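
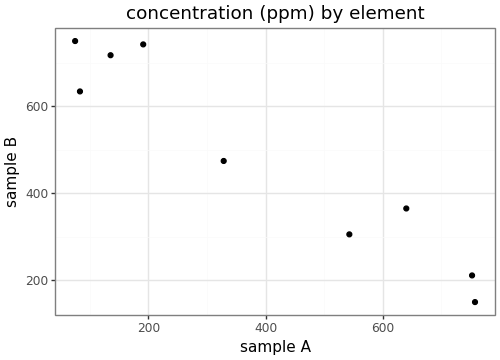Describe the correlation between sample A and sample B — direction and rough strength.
Points are negatively correlated; strong (|r| ≈ 1.0).

negative, strong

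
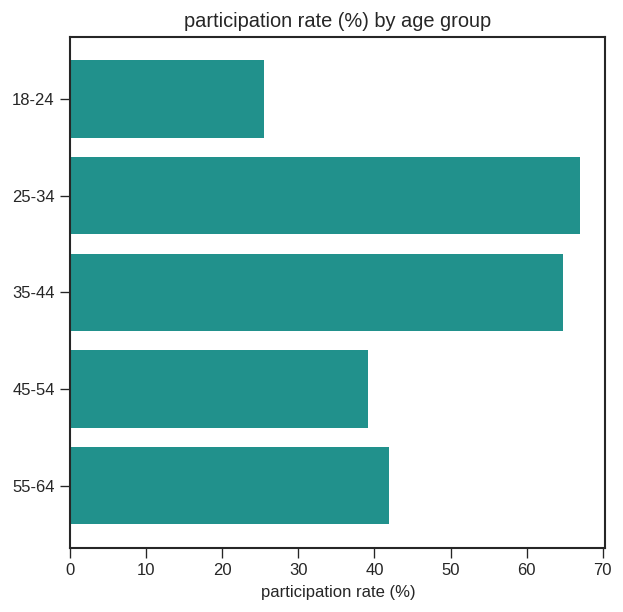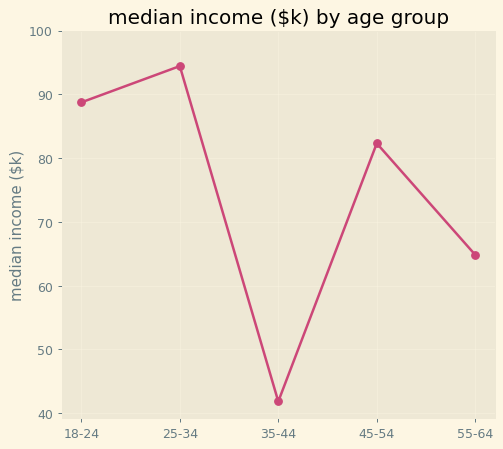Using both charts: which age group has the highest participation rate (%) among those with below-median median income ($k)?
35-44

Chart 2 median median income ($k) ≈ 80; below-median age groups: 35-44, 55-64. Among those, 35-44 has the highest participation rate (%) (≈ 60).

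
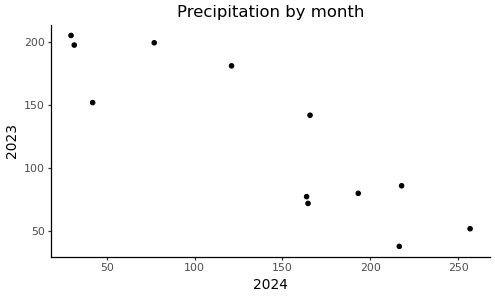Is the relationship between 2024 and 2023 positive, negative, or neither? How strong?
Points are negatively correlated; strong (|r| ≈ 0.9).

negative, strong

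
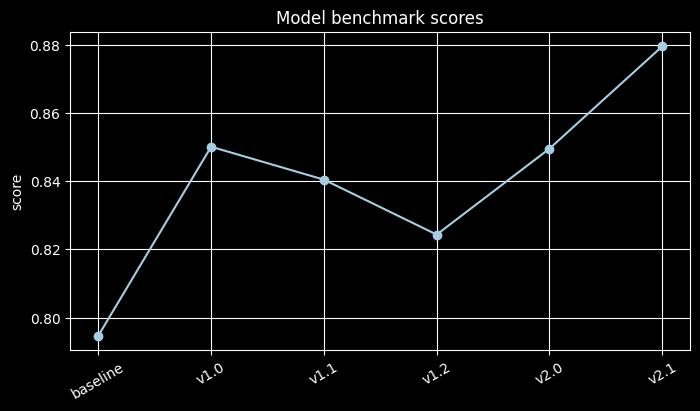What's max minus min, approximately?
≈ 0.09

Max v2.1 ≈ 0.88, min baseline ≈ 0.79; range ≈ 0.09.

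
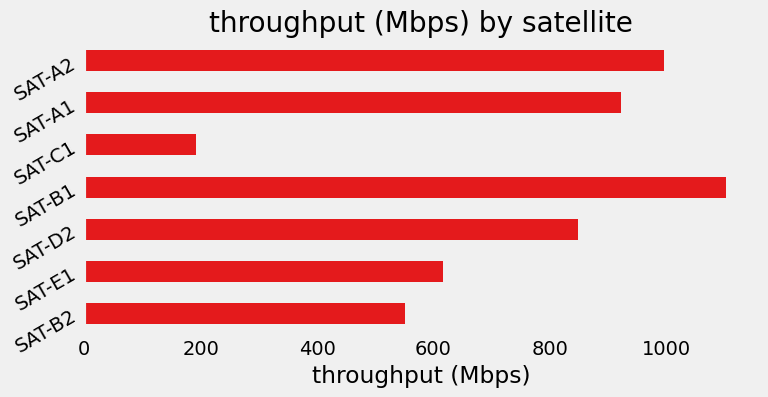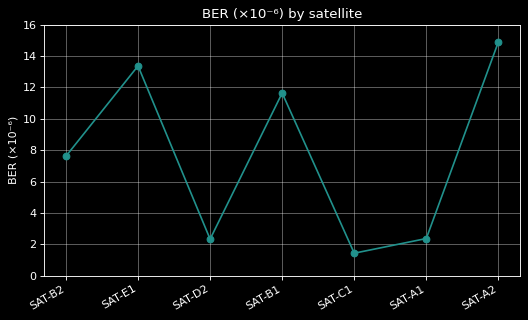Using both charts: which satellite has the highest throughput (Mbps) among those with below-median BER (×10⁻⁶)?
SAT-A1

Chart 2 median BER (×10⁻⁶) ≈ 8; below-median satellites: SAT-D2, SAT-C1, SAT-A1. Among those, SAT-A1 has the highest throughput (Mbps) (≈ 1000).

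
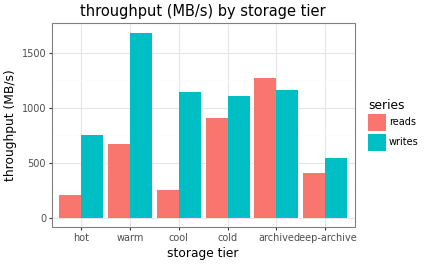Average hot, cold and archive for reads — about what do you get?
(200 + 1000 + 1200) / 3 ≈ 800.

≈ 800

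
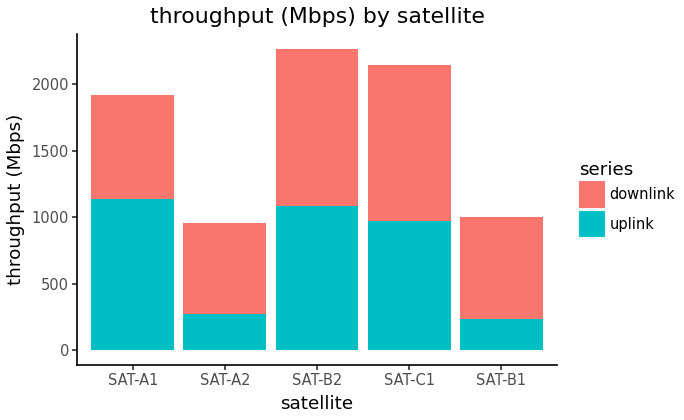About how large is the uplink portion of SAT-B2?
uplink top ≈ 1000, bottom ≈ 0; segment ≈ 1000.

≈ 1000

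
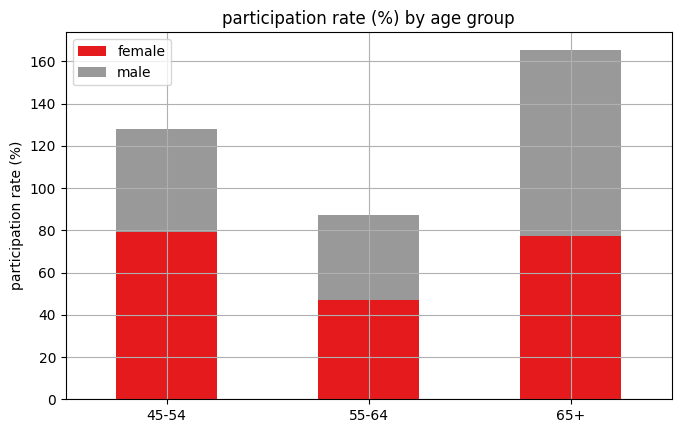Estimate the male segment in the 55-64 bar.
male top ≈ 80, bottom ≈ 40; segment ≈ 40.

≈ 40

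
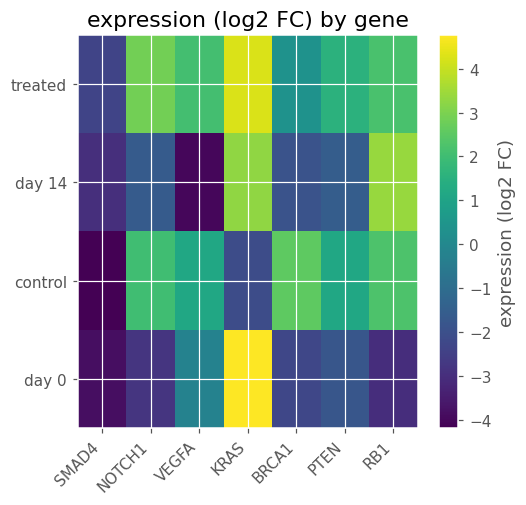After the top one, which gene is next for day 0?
Top 3 for day 0: KRAS ≈ 5, VEGFA ≈ 0, PTEN ≈ -2.

VEGFA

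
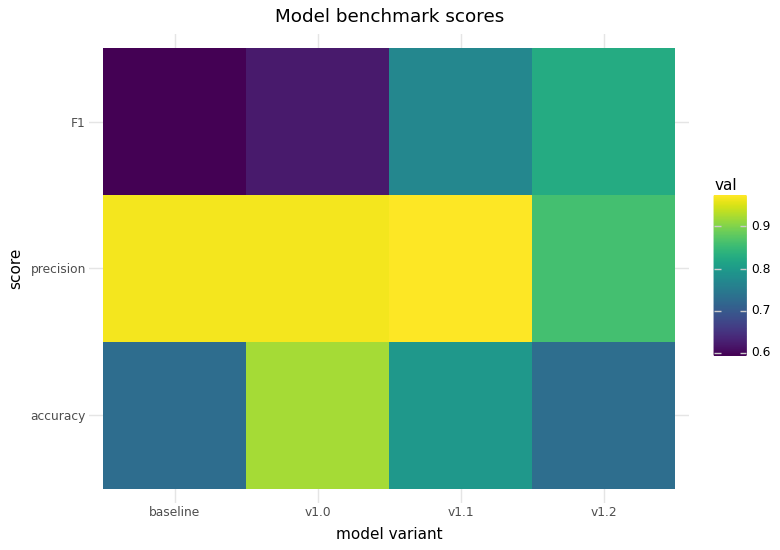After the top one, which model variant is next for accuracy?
v1.1

Top 3 for accuracy: v1.0 ≈ 0.90, v1.1 ≈ 0.80, v1.2 ≈ 0.75.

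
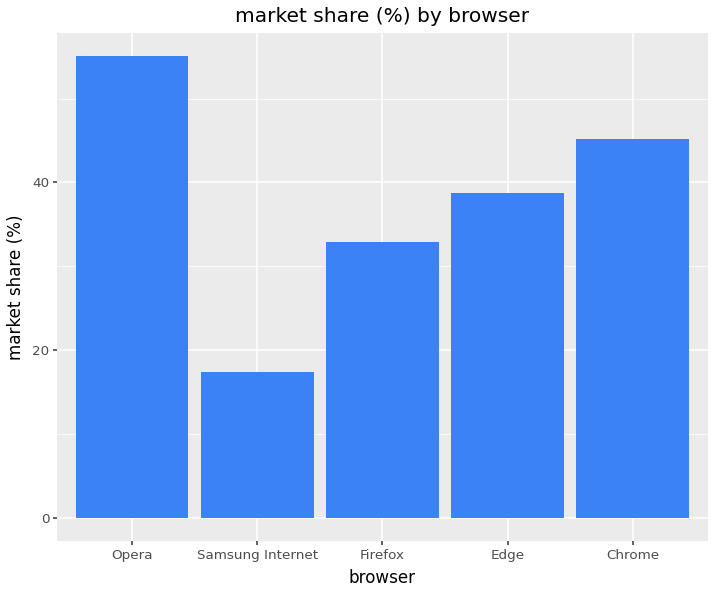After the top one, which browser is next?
Chrome

Top 3: Opera ≈ 55, Chrome ≈ 45, Edge ≈ 40.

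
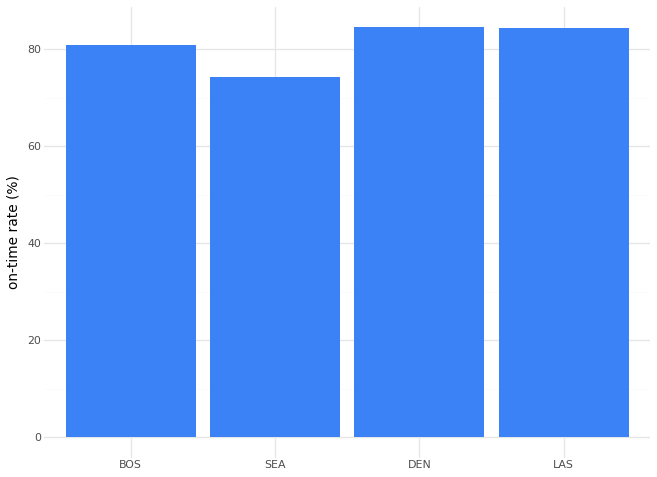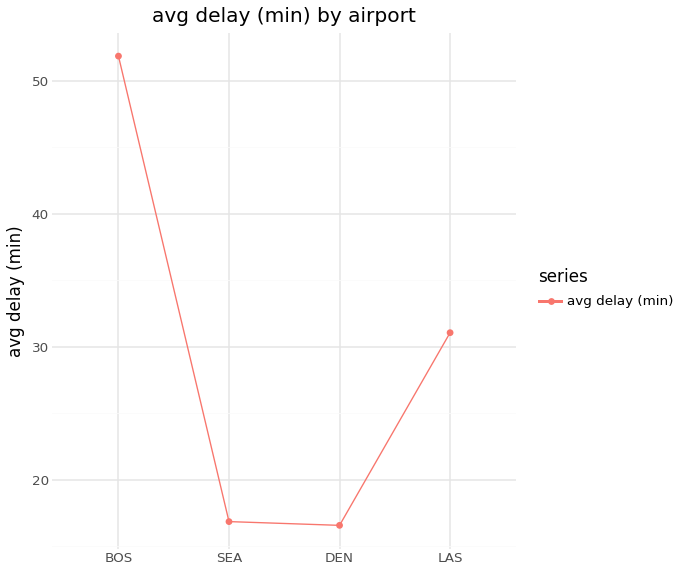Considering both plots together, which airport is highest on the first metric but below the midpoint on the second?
Chart 2 median avg delay (min) ≈ 25; below-median airports: SEA, DEN. Among those, DEN has the highest on-time rate (%) (≈ 80).

DEN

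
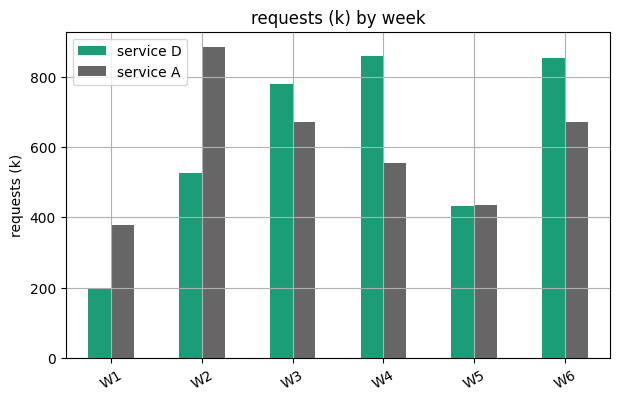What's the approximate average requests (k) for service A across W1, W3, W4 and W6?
≈ 600

(400 + 700 + 600 + 700) / 4 ≈ 600.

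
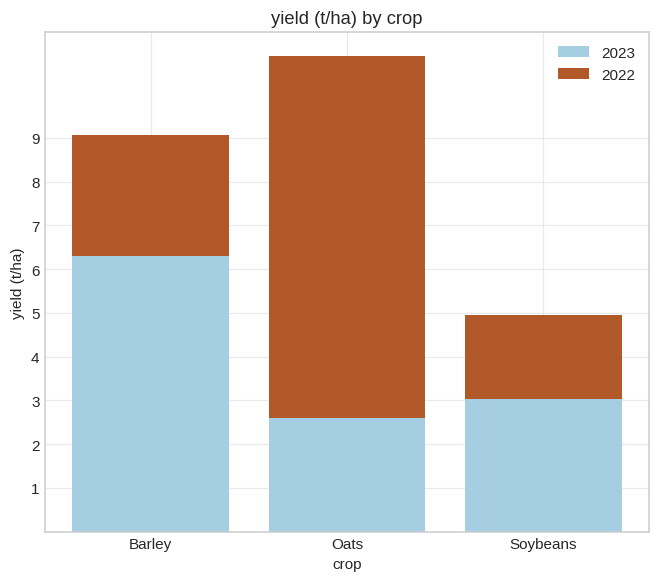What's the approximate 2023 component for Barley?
≈ 6

2023 top ≈ 6, bottom ≈ 0; segment ≈ 6.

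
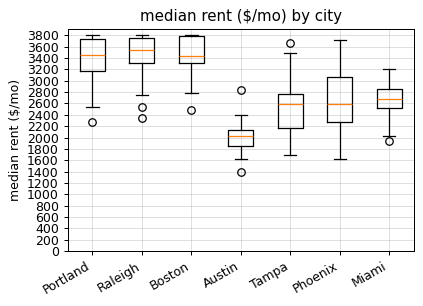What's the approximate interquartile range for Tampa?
Q3 ≈ 2800, Q1 ≈ 2200; IQR ≈ 600.

≈ 600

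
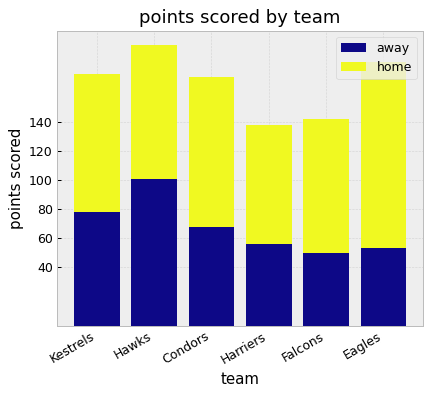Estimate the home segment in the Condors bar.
home top ≈ 180, bottom ≈ 60; segment ≈ 120.

≈ 120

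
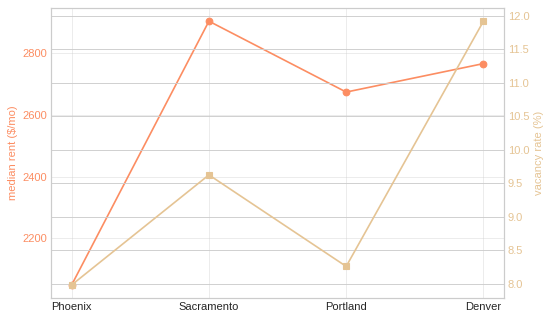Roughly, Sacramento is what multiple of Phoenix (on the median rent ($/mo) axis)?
≈ 1.45×

Sacramento ≈ 2900, Phoenix ≈ 2000; 2900/2000 ≈ 1.45.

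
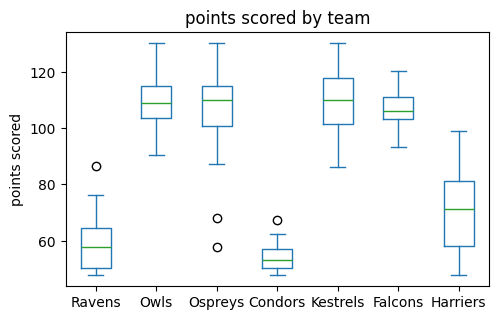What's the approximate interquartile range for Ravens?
≈ 15

Q3 ≈ 65, Q1 ≈ 50; IQR ≈ 15.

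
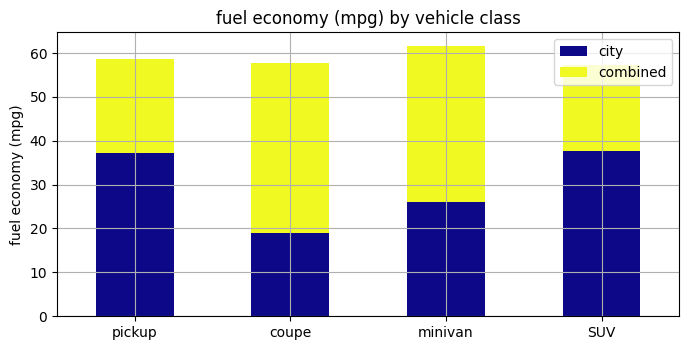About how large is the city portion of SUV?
≈ 40

city top ≈ 40, bottom ≈ 0; segment ≈ 40.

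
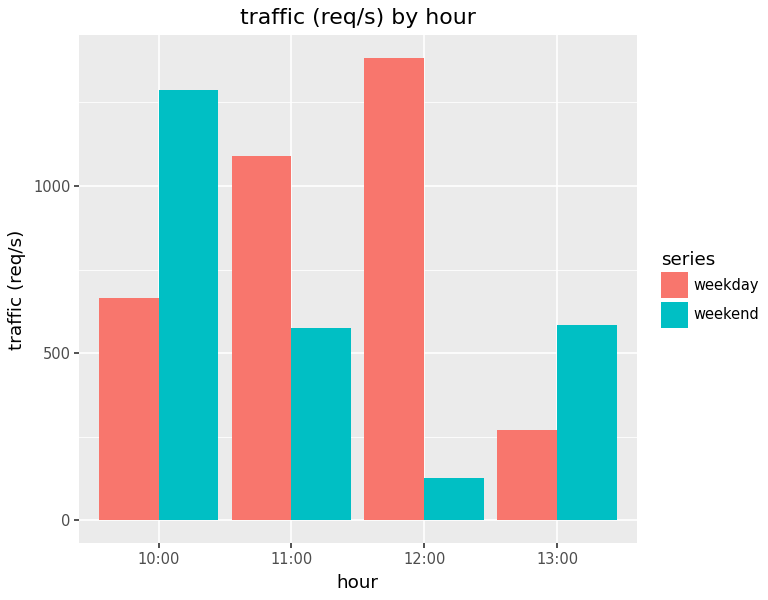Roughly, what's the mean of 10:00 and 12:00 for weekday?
≈ 1000

(600 + 1400) / 2 ≈ 1000.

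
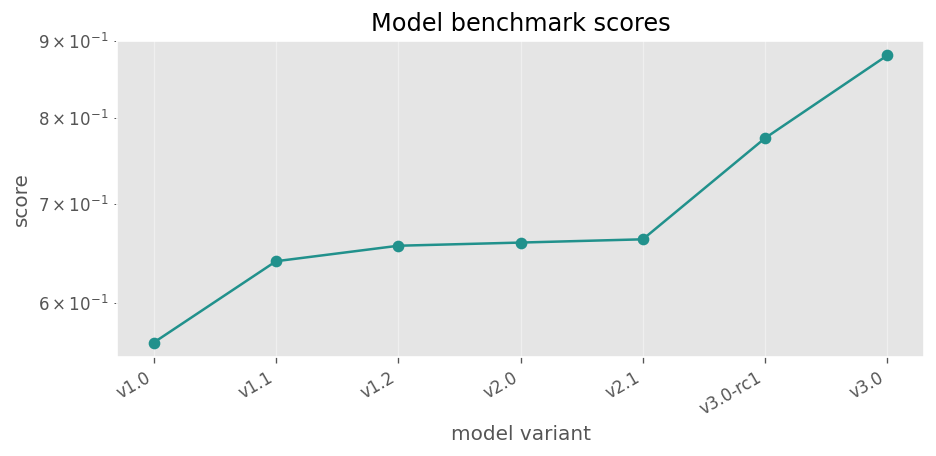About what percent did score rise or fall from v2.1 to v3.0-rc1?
v2.1 ≈ 0.65, v3.0-rc1 ≈ 0.75; (0.75 − 0.65) / 0.65 ≈ +15.4%.

≈ +15.4%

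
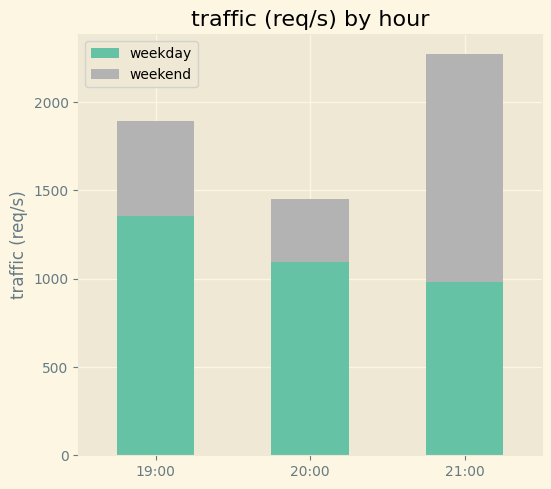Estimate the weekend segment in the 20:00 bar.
weekend top ≈ 1400, bottom ≈ 1000; segment ≈ 400.

≈ 400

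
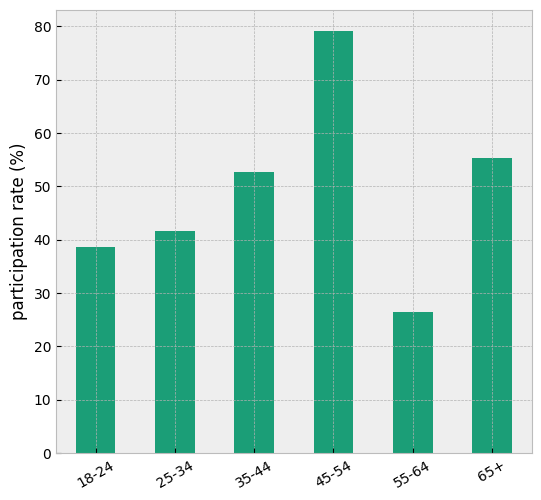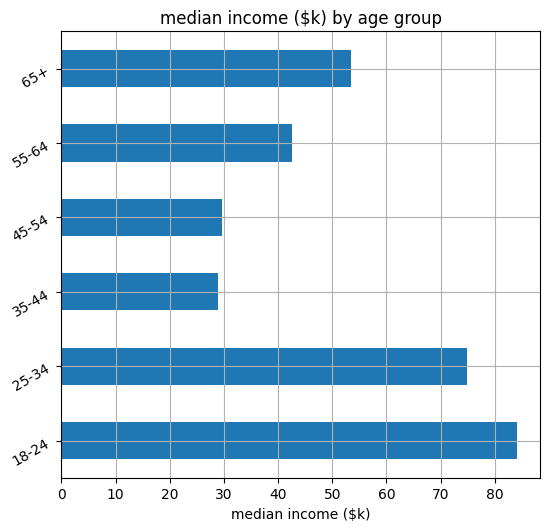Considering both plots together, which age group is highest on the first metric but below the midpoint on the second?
Chart 2 median median income ($k) ≈ 50; below-median age groups: 35-44, 45-54, 55-64. Among those, 45-54 has the highest participation rate (%) (≈ 80).

45-54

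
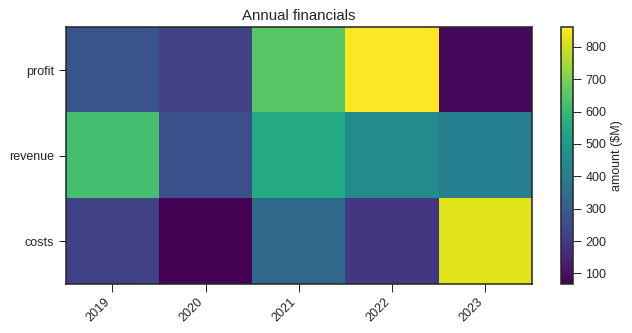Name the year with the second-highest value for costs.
2021

Top 3 for costs: 2023 ≈ 800, 2021 ≈ 300, 2019 ≈ 200.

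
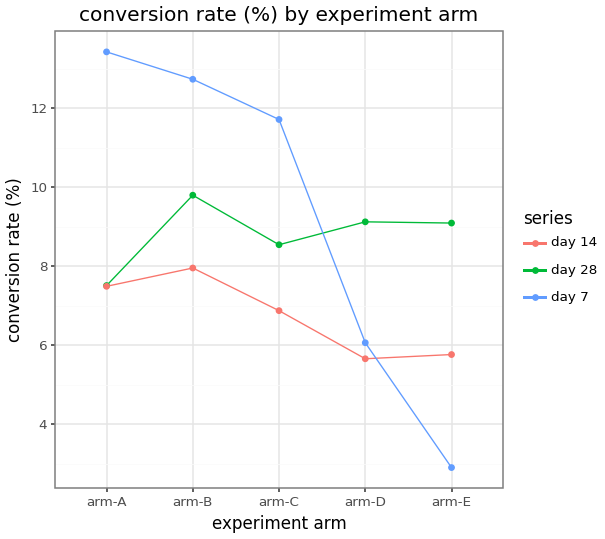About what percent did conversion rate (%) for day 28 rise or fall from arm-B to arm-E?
arm-B ≈ 10, arm-E ≈ 9; (9 − 10) / 10 ≈ -10%.

≈ -10%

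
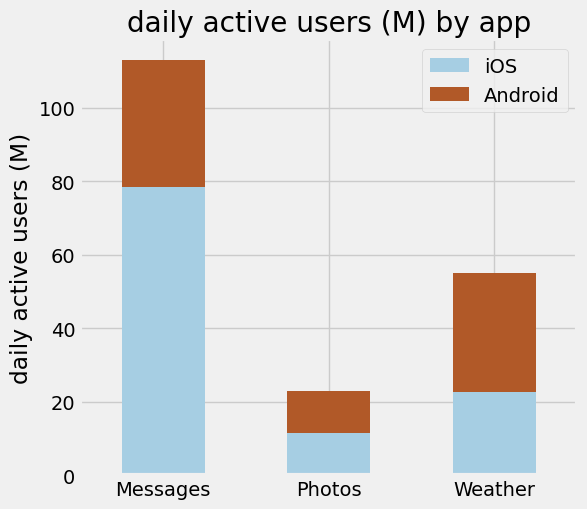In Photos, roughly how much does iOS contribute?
≈ 10

iOS top ≈ 10, bottom ≈ 0; segment ≈ 10.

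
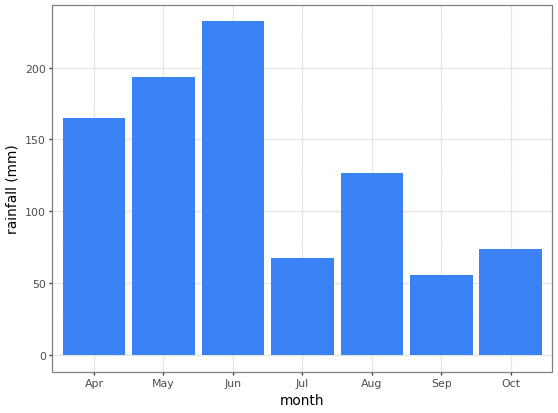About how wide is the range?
≈ 180

Max Jun ≈ 240, min Sep ≈ 60; range ≈ 180.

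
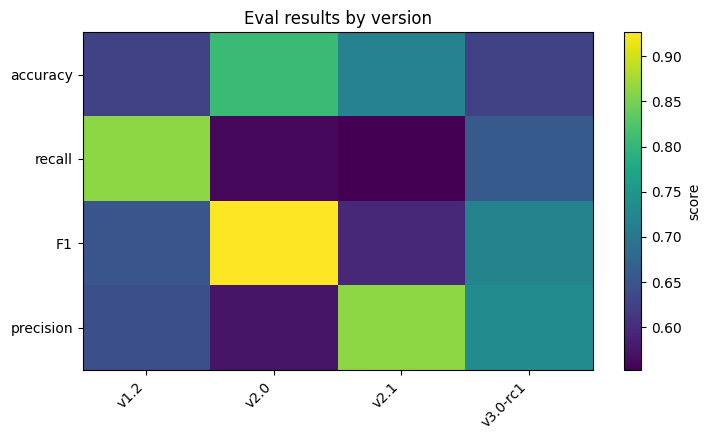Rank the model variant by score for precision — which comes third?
Top 4 for precision: v2.1 ≈ 0.85, v3.0-rc1 ≈ 0.75, v1.2 ≈ 0.65, v2.0 ≈ 0.55.

v1.2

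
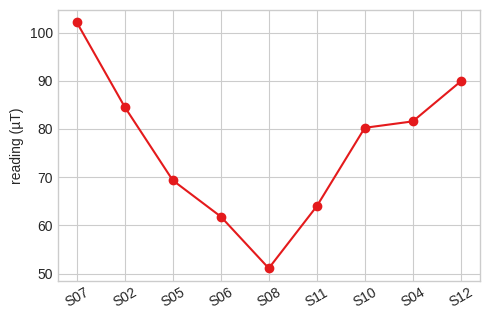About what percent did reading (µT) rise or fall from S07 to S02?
S07 ≈ 100, S02 ≈ 85; (85 − 100) / 100 ≈ -15%.

≈ -15%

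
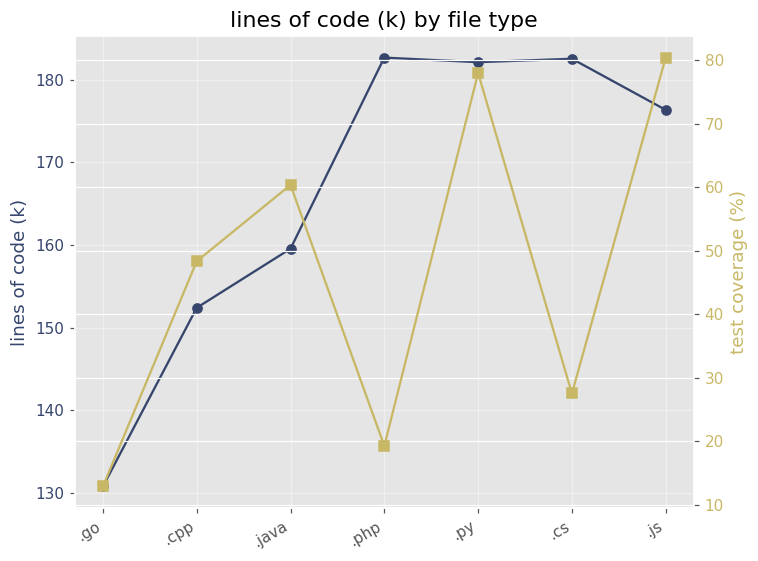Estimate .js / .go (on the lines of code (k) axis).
.js ≈ 175, .go ≈ 130; 175/130 ≈ 1.35.

≈ 1.35×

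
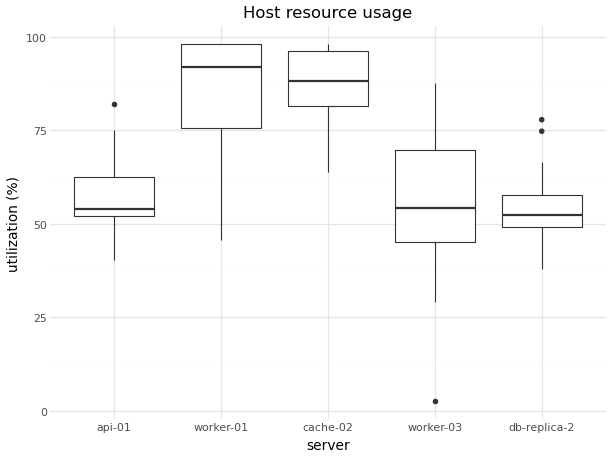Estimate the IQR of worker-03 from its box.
Q3 ≈ 70, Q1 ≈ 45; IQR ≈ 25.

≈ 25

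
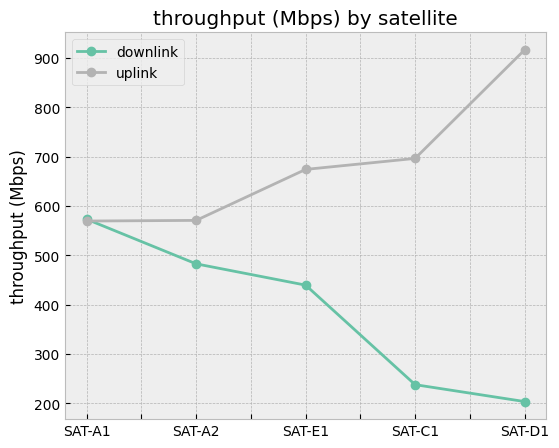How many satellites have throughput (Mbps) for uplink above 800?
1

Above 800: SAT-D1.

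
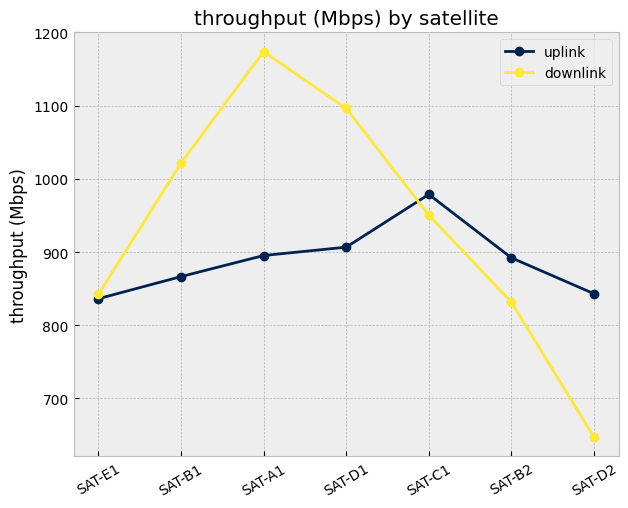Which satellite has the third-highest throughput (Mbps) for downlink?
SAT-B1

Top 4 for downlink: SAT-A1 ≈ 1150, SAT-D1 ≈ 1100, SAT-B1 ≈ 1000, SAT-C1 ≈ 950.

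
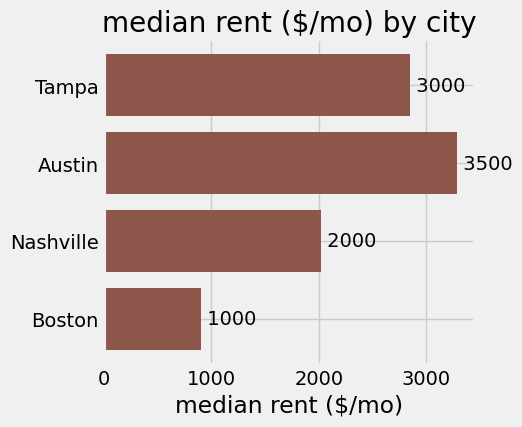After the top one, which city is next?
Tampa

Top 3: Austin ≈ 3500, Tampa ≈ 3000, Nashville ≈ 2000.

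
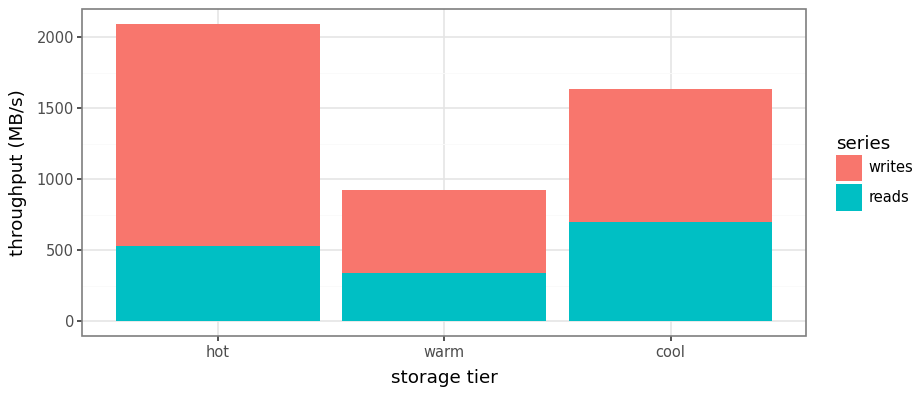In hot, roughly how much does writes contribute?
≈ 1400

writes top ≈ 2000, bottom ≈ 600; segment ≈ 1400.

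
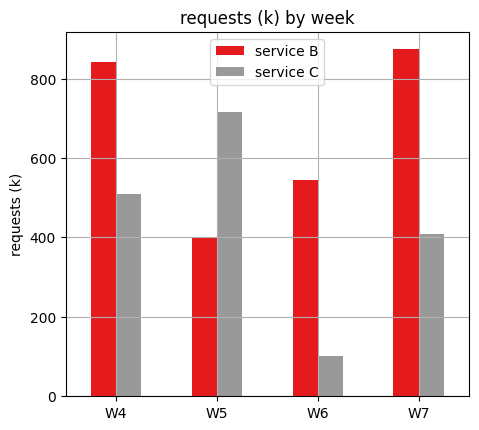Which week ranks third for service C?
Top 4 for service C: W5 ≈ 700, W4 ≈ 500, W7 ≈ 400, W6 ≈ 100.

W7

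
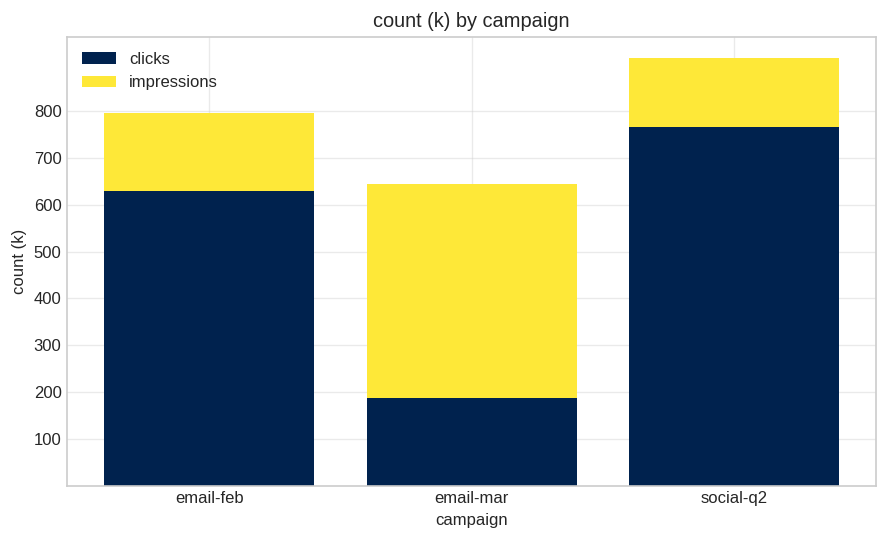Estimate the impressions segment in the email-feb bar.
impressions top ≈ 800, bottom ≈ 600; segment ≈ 200.

≈ 200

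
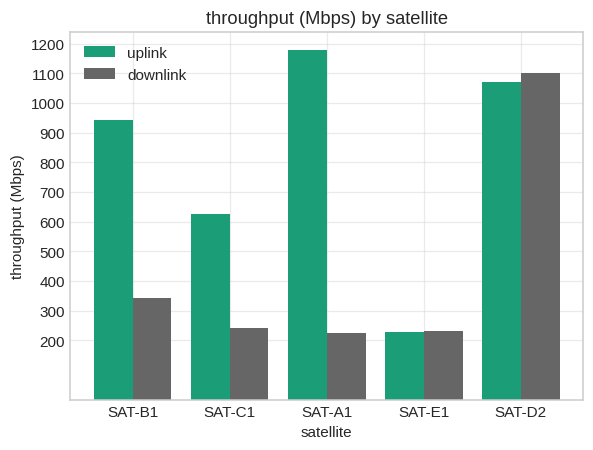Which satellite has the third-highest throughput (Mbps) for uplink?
Top 4 for uplink: SAT-A1 ≈ 1200, SAT-D2 ≈ 1100, SAT-B1 ≈ 900, SAT-C1 ≈ 600.

SAT-B1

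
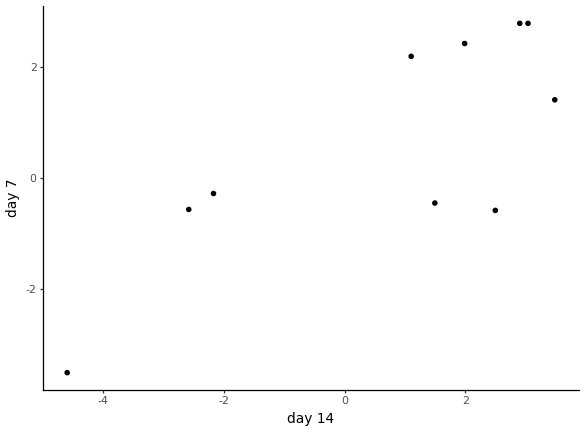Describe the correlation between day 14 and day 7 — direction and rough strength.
Points are positively correlated; strong (|r| ≈ 0.8).

positive, strong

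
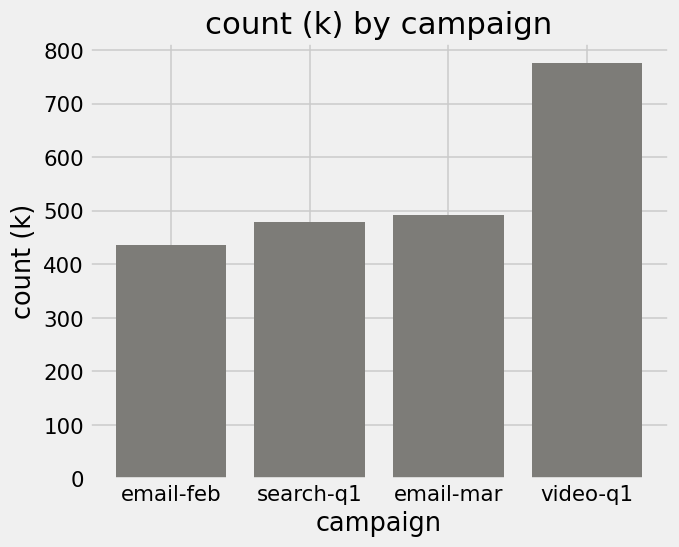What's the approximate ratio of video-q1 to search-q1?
video-q1 ≈ 800, search-q1 ≈ 500; 800/500 ≈ 1.6.

≈ 1.6×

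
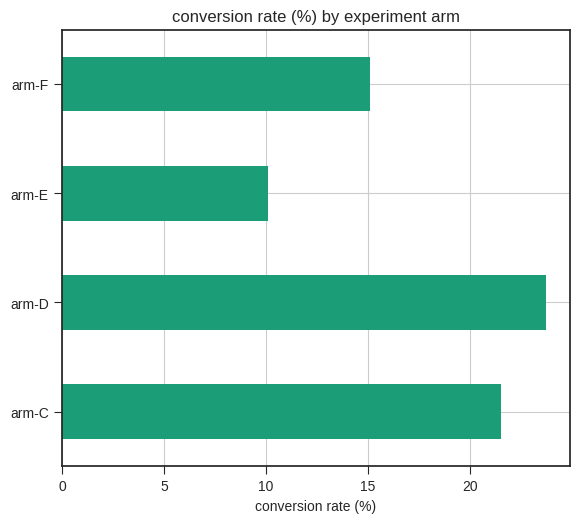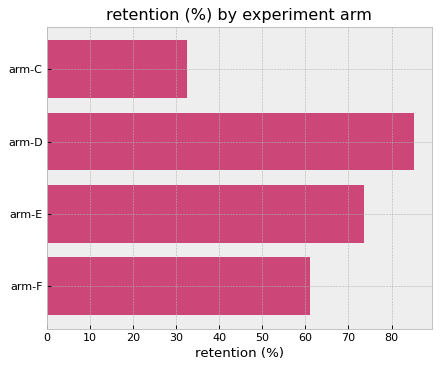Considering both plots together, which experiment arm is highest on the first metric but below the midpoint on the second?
arm-C

Chart 2 median retention (%) ≈ 70; below-median experiment arms: arm-C, arm-F. Among those, arm-C has the highest conversion rate (%) (≈ 20).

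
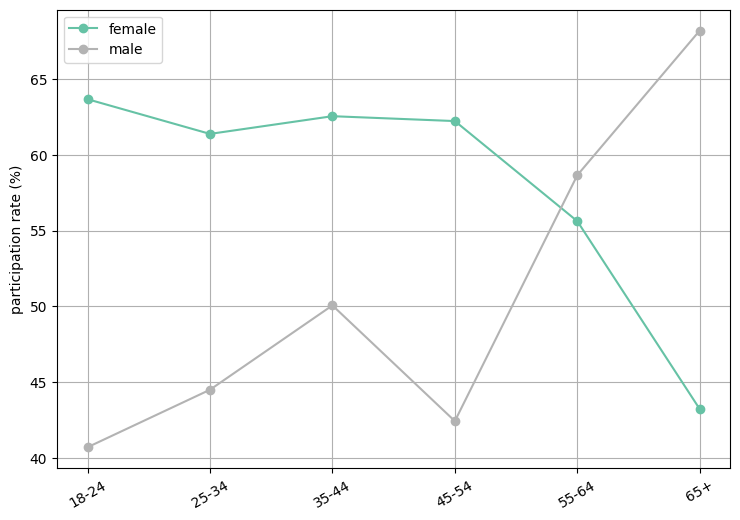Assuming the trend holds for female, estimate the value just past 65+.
Last three: 60, 55, 45 → slope ≈ -7.5/step → next ≈ 37.5.

≈ 37.5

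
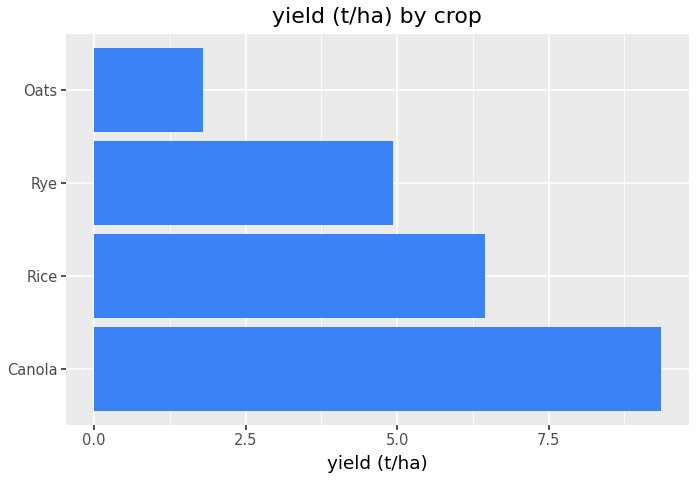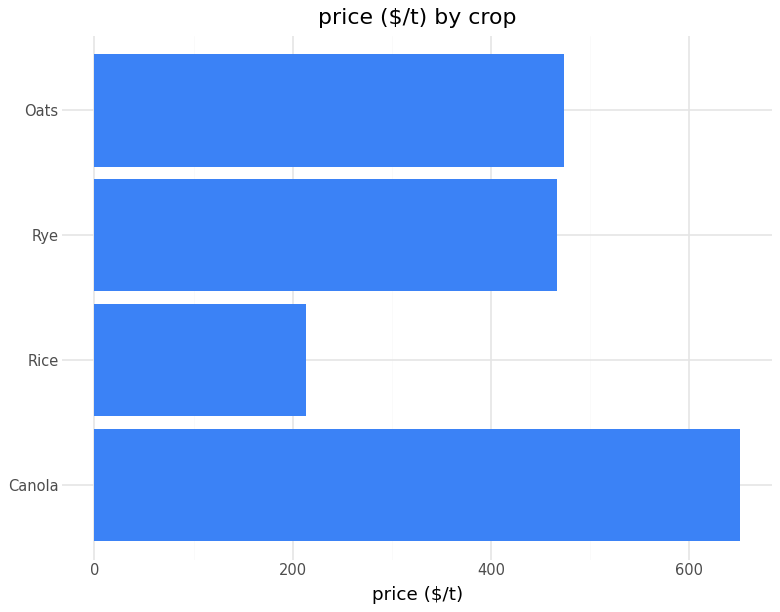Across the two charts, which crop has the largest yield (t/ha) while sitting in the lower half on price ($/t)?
Rice

Chart 2 median price ($/t) ≈ 500; below-median crops: Rice, Rye. Among those, Rice has the highest yield (t/ha) (≈ 6).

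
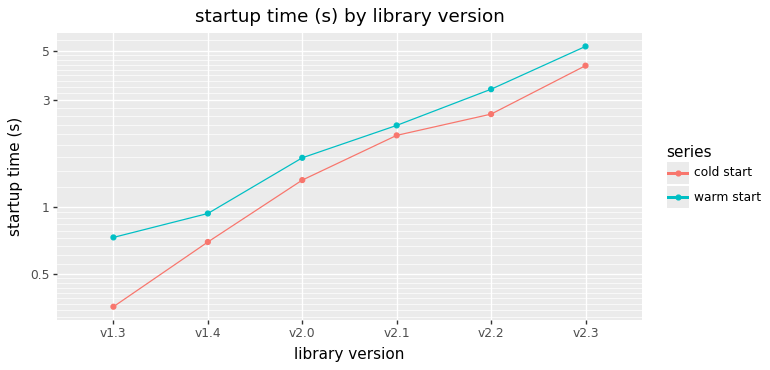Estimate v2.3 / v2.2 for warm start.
≈ 1.43×

v2.3 ≈ 5.0, v2.2 ≈ 3.5; 5.0/3.5 ≈ 1.43.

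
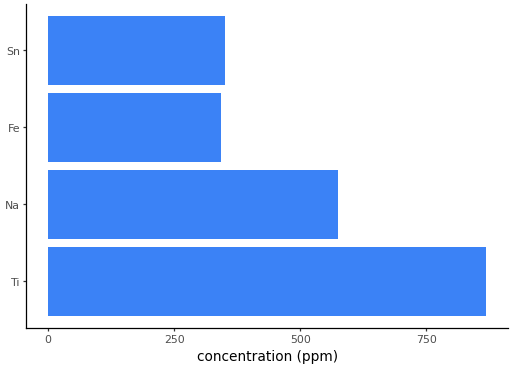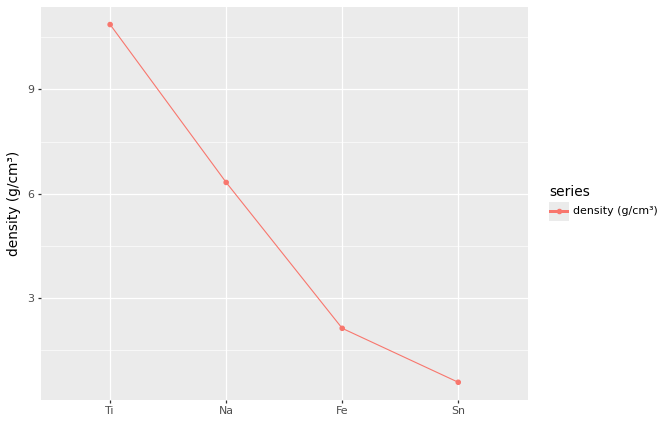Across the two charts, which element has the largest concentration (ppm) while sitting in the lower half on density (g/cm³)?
Chart 2 median density (g/cm³) ≈ 4; below-median elements: Fe, Sn. Among those, Sn has the highest concentration (ppm) (≈ 400).

Sn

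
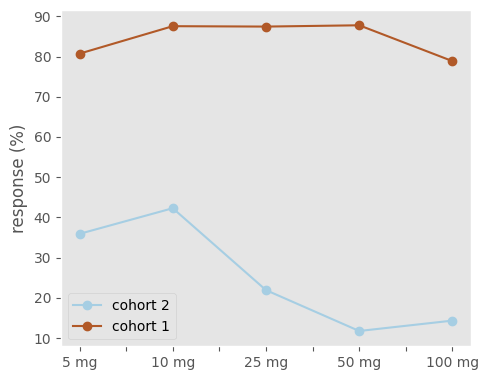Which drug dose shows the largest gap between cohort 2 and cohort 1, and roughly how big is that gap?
50 mg: cohort 2 ≈ 10, cohort 1 ≈ 90 → gap ≈ 80. Next-largest (25 mg) is only ≈ 70.

50 mg, ≈ 80 %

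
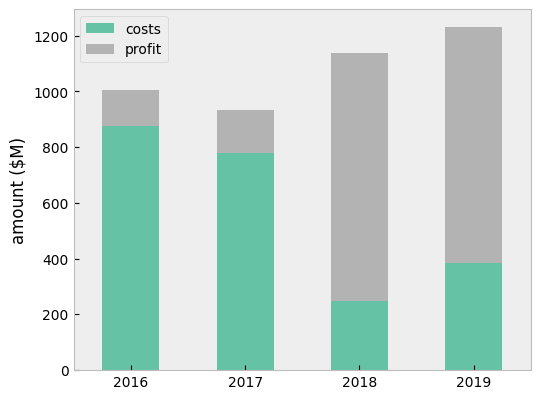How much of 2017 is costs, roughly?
≈ 800

costs top ≈ 800, bottom ≈ 0; segment ≈ 800.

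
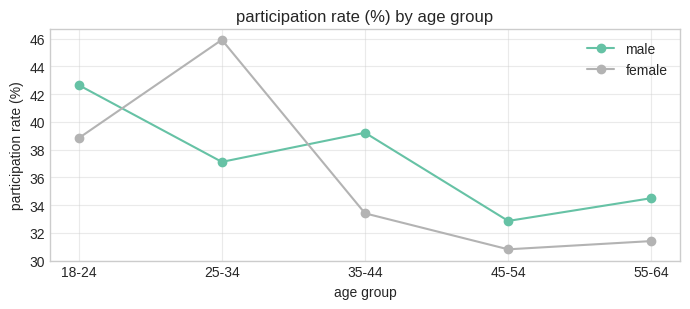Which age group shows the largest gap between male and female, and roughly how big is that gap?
25-34: male ≈ 38, female ≈ 46 → gap ≈ 8. Next-largest (35-44) is only ≈ 6.

25-34, ≈ 8 %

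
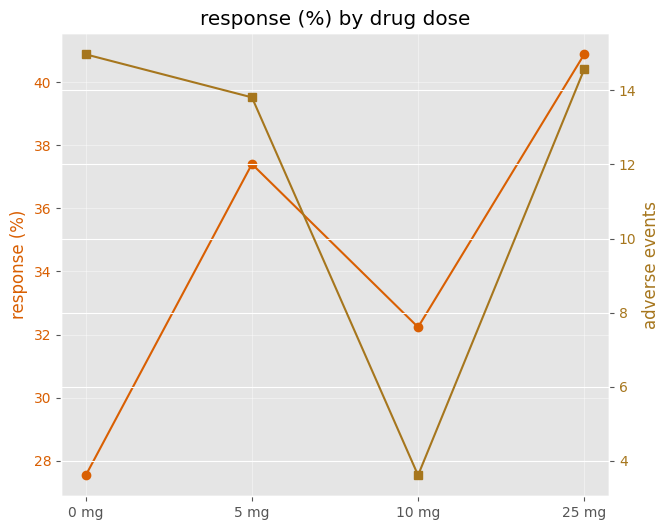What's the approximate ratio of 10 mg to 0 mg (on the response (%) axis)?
≈ 1.14×

10 mg ≈ 32, 0 mg ≈ 28; 32/28 ≈ 1.14.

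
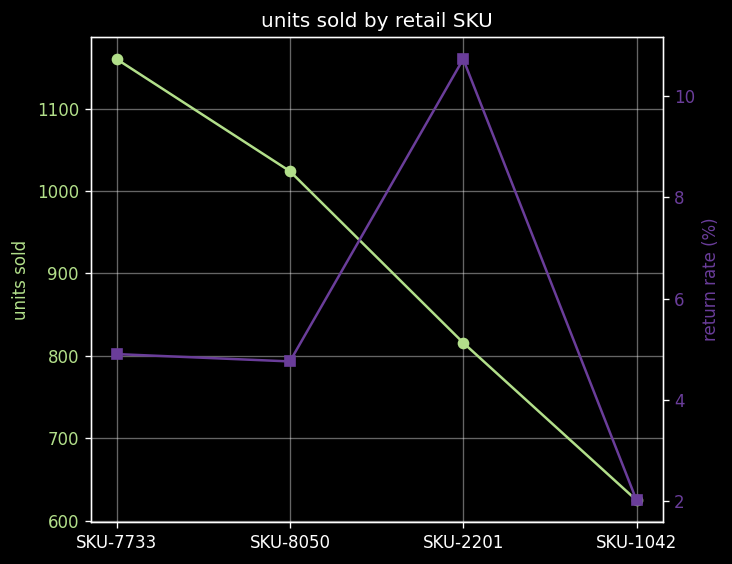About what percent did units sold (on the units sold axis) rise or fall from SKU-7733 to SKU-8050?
≈ -13%

SKU-7733 ≈ 1150, SKU-8050 ≈ 1000; (1000 − 1150) / 1150 ≈ -13%.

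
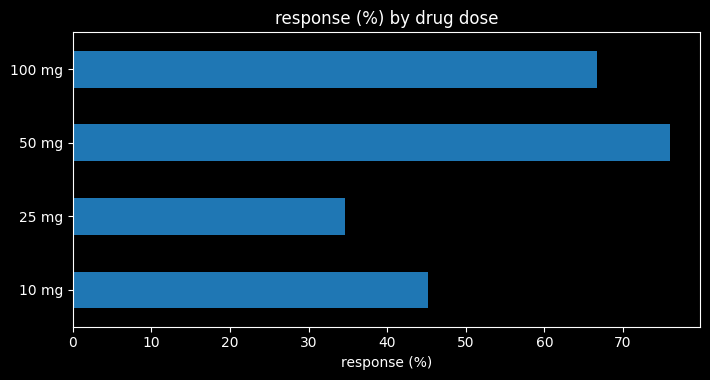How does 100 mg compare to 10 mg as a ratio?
≈ 1.4×

100 mg ≈ 70, 10 mg ≈ 50; 70/50 ≈ 1.4.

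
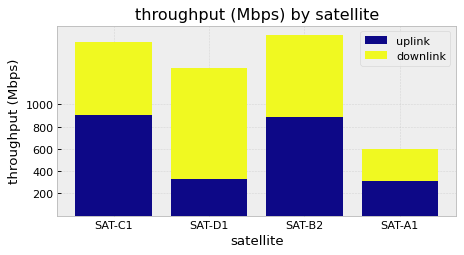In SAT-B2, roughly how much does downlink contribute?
downlink top ≈ 1600, bottom ≈ 800; segment ≈ 800.

≈ 800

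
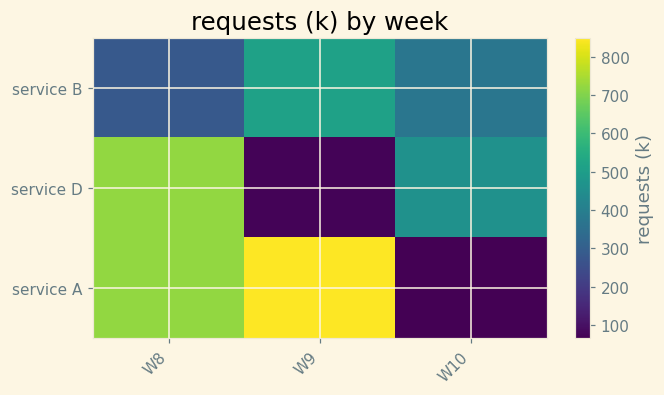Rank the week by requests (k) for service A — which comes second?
Top 3 for service A: W9 ≈ 800, W8 ≈ 700, W10 ≈ 100.

W8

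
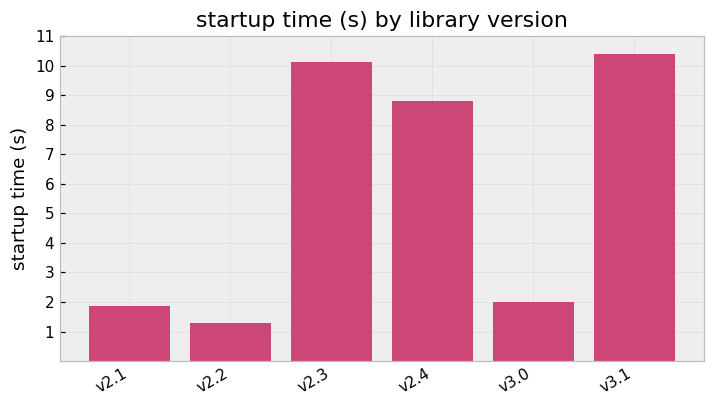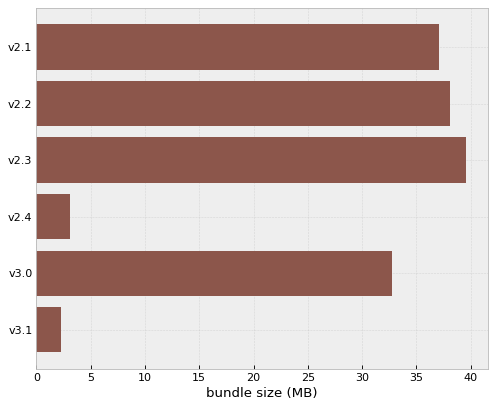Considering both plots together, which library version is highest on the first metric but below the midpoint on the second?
v3.1

Chart 2 median bundle size (MB) ≈ 35; below-median library versions: v2.4, v3.0, v3.1. Among those, v3.1 has the highest startup time (s) (≈ 10).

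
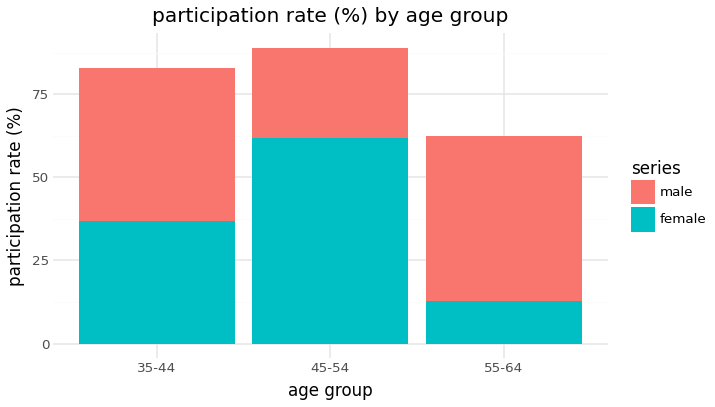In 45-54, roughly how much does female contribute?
≈ 60

female top ≈ 60, bottom ≈ 0; segment ≈ 60.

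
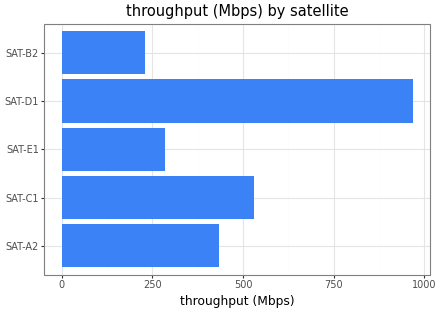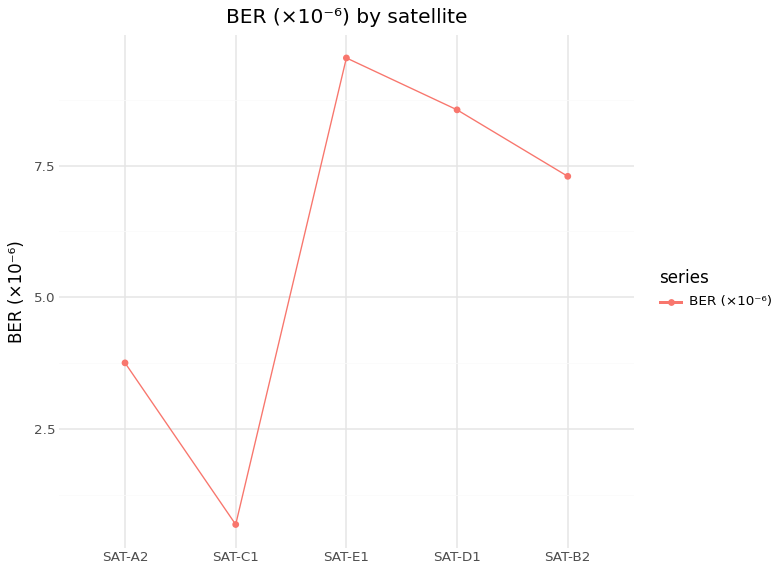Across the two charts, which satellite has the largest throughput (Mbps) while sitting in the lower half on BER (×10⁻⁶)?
Chart 2 median BER (×10⁻⁶) ≈ 7; below-median satellites: SAT-A2, SAT-C1. Among those, SAT-C1 has the highest throughput (Mbps) (≈ 500).

SAT-C1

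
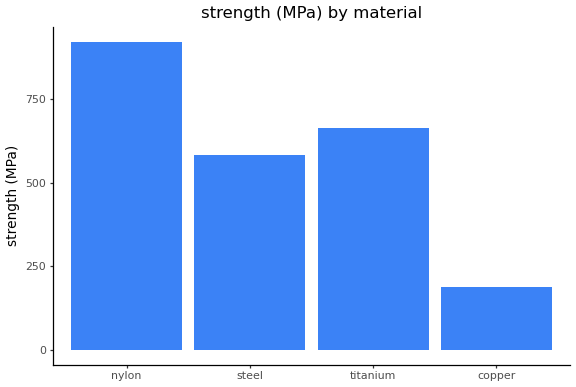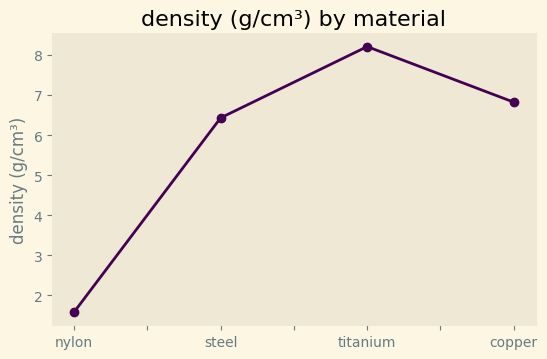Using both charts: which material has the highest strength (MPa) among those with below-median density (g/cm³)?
Chart 2 median density (g/cm³) ≈ 7; below-median materials: nylon, steel. Among those, nylon has the highest strength (MPa) (≈ 900).

nylon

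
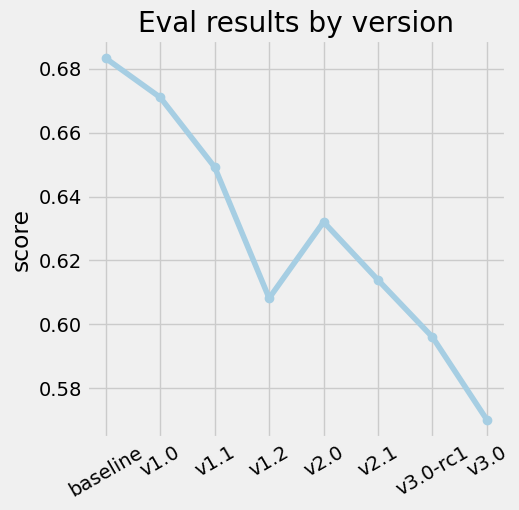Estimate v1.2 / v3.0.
≈ 1.07×

v1.2 ≈ 0.61, v3.0 ≈ 0.57; 0.61/0.57 ≈ 1.07.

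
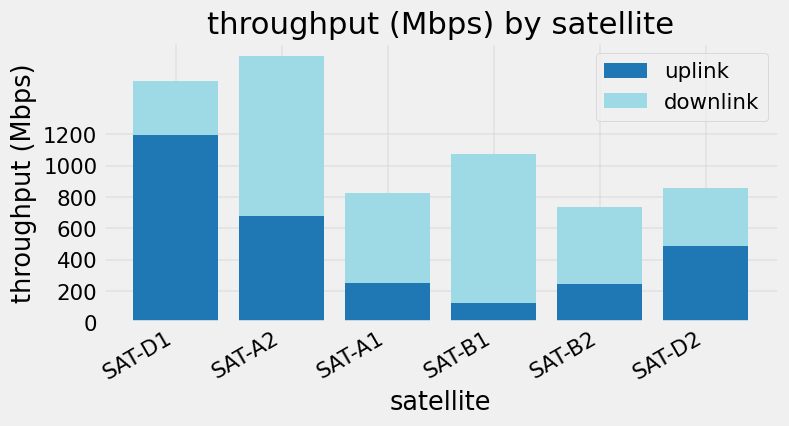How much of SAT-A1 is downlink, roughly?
downlink top ≈ 800, bottom ≈ 200; segment ≈ 600.

≈ 600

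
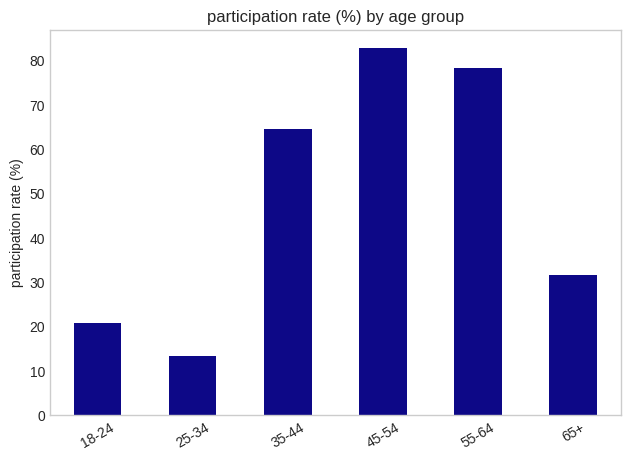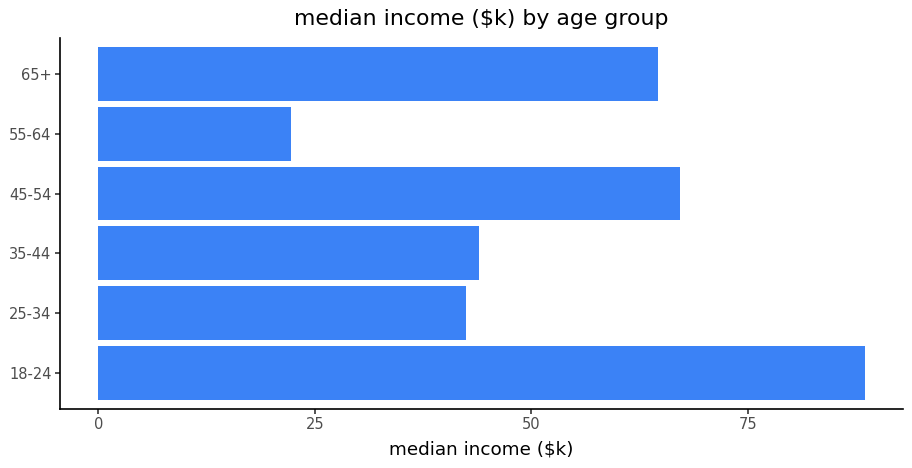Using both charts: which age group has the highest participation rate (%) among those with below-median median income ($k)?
55-64

Chart 2 median median income ($k) ≈ 50; below-median age groups: 25-34, 35-44, 55-64. Among those, 55-64 has the highest participation rate (%) (≈ 80).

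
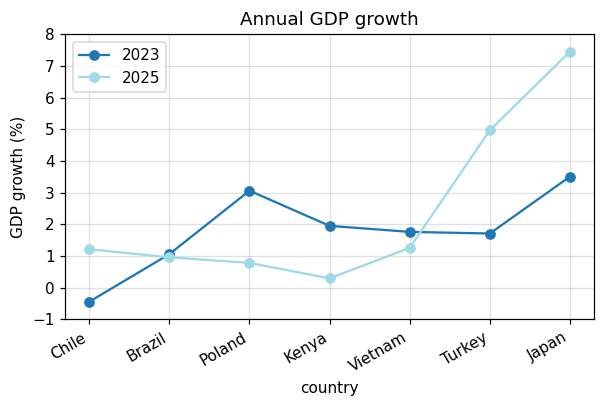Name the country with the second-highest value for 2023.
Top 3 for 2023: Japan ≈ 4, Poland ≈ 3, Kenya ≈ 2.

Poland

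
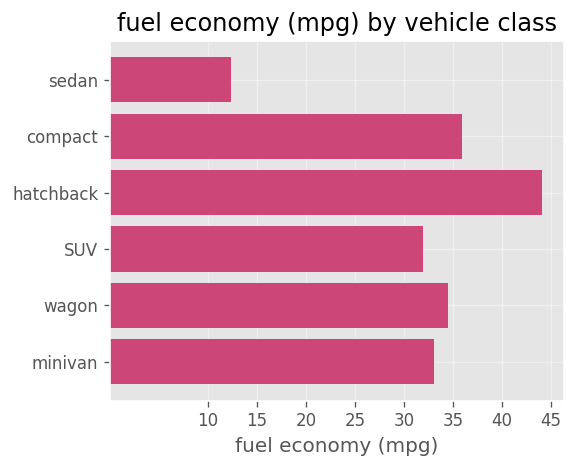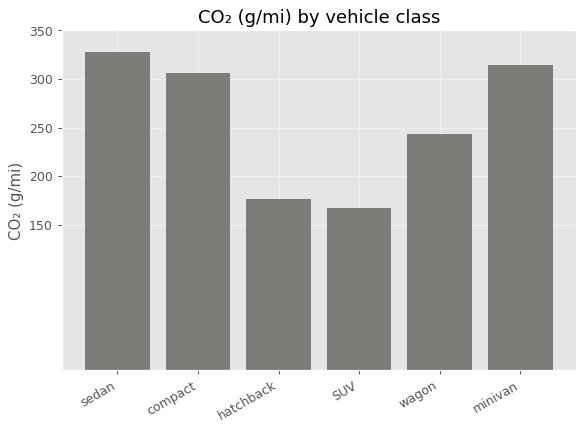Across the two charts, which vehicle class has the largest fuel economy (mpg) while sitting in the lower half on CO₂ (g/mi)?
hatchback

Chart 2 median CO₂ (g/mi) ≈ 300; below-median vehicle classes: hatchback, SUV, wagon. Among those, hatchback has the highest fuel economy (mpg) (≈ 45).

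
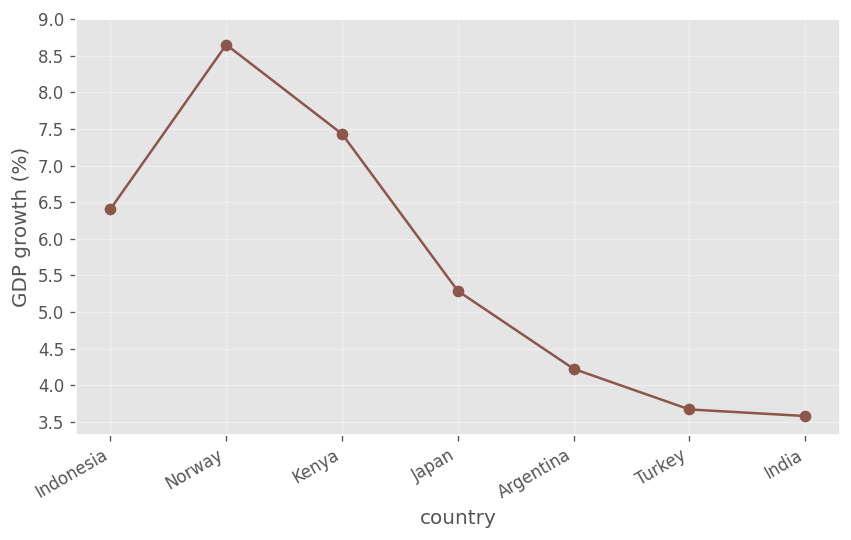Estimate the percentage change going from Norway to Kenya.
Norway ≈ 8.5, Kenya ≈ 7.5; (7.5 − 8.5) / 8.5 ≈ -11.8%.

≈ -11.8%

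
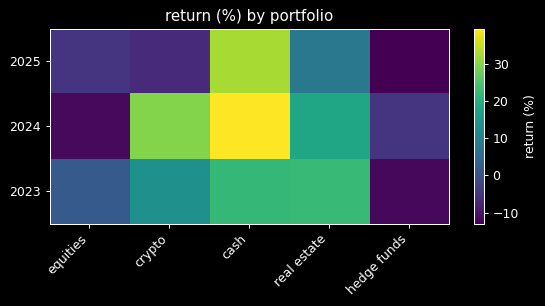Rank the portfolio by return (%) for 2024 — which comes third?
real estate

Top 4 for 2024: cash ≈ 40, crypto ≈ 30, real estate ≈ 20, hedge funds ≈ -5.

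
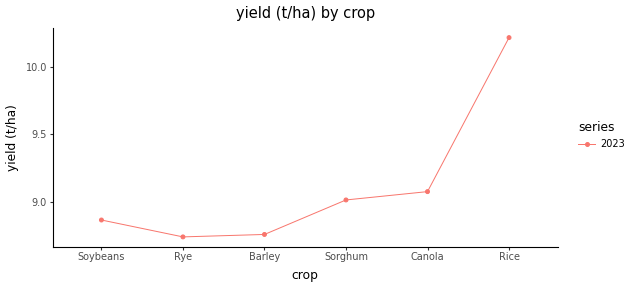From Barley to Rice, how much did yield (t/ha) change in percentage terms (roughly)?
≈ +15.9%

Barley ≈ 8.8, Rice ≈ 10.2; (10.2 − 8.8) / 8.8 ≈ +15.9%.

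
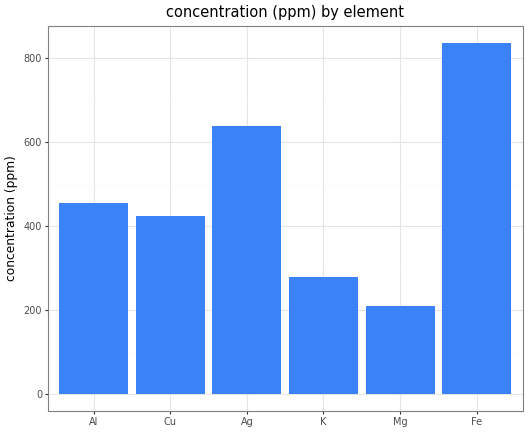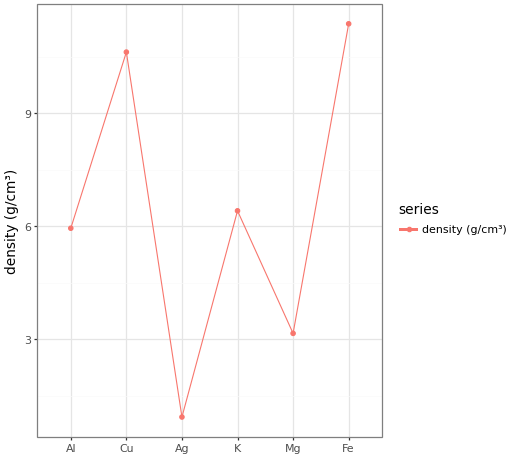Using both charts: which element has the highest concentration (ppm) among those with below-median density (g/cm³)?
Ag

Chart 2 median density (g/cm³) ≈ 6; below-median elements: Al, Ag, Mg. Among those, Ag has the highest concentration (ppm) (≈ 600).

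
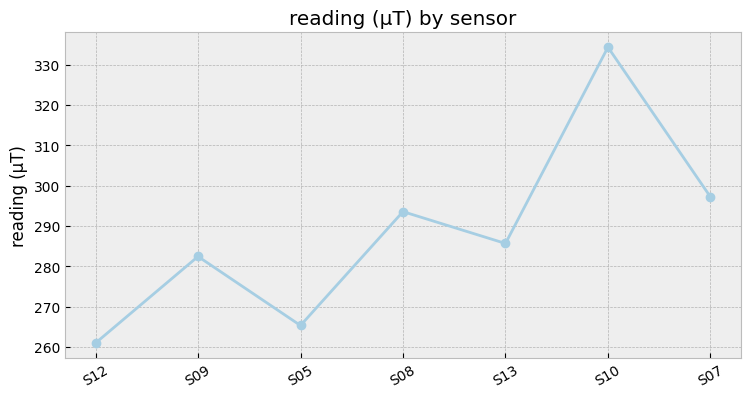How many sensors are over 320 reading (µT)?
1

Above 320: S10.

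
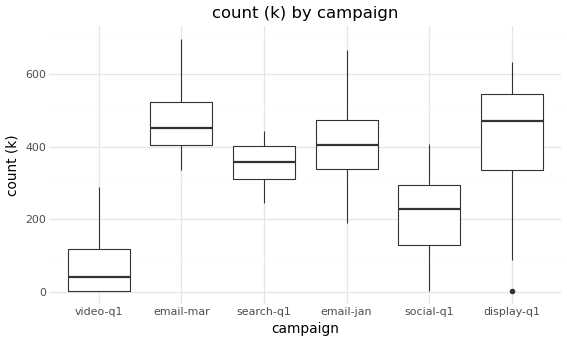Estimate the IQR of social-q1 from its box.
≈ 150

Q3 ≈ 300, Q1 ≈ 150; IQR ≈ 150.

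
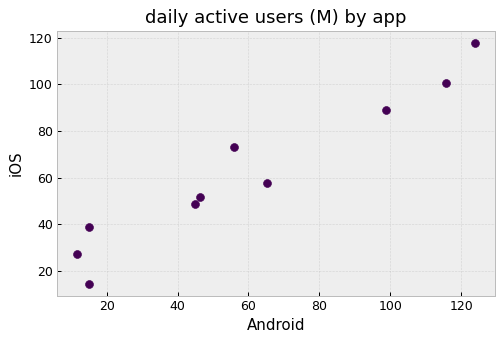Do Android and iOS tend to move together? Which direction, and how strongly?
positive, strong

Points are positively correlated; strong (|r| ≈ 1.0).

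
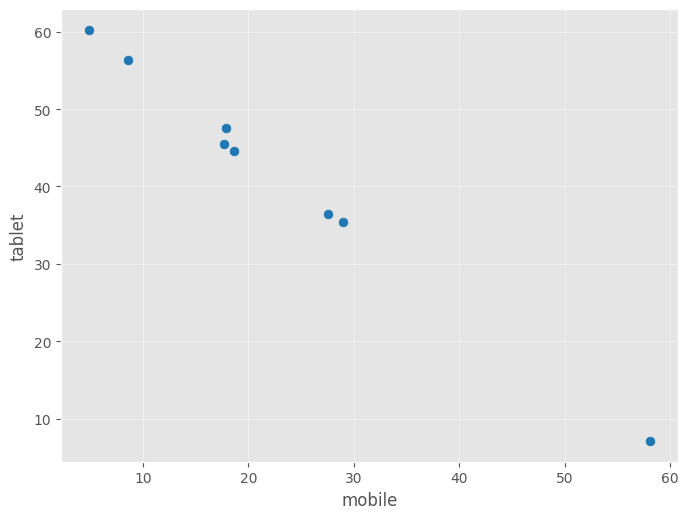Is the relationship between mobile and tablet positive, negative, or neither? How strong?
negative, strong

Points are negatively correlated; strong (|r| ≈ 1.0).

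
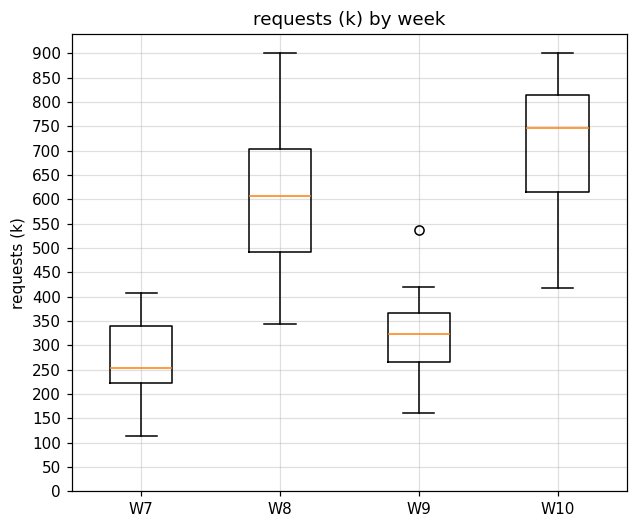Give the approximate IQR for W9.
≈ 100

Q3 ≈ 350, Q1 ≈ 250; IQR ≈ 100.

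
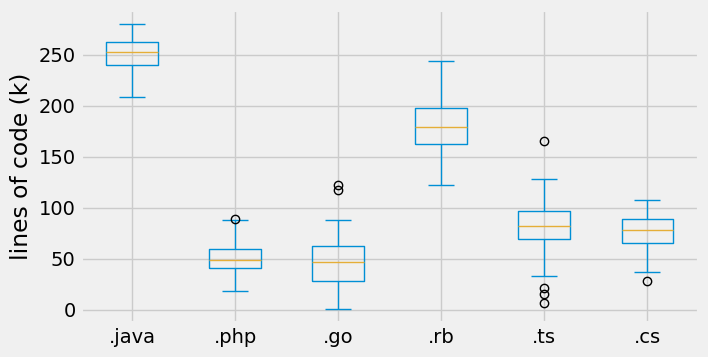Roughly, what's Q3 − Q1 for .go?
≈ 40

Q3 ≈ 60, Q1 ≈ 20; IQR ≈ 40.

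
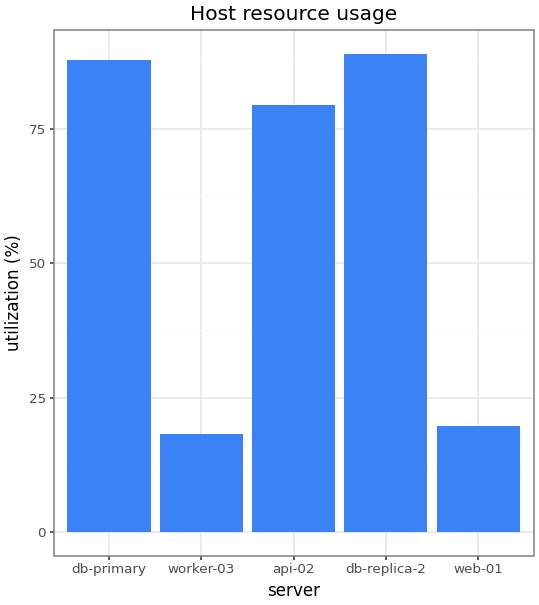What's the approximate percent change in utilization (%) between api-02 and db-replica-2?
≈ +12.5%

api-02 ≈ 80, db-replica-2 ≈ 90; (90 − 80) / 80 ≈ +12.5%.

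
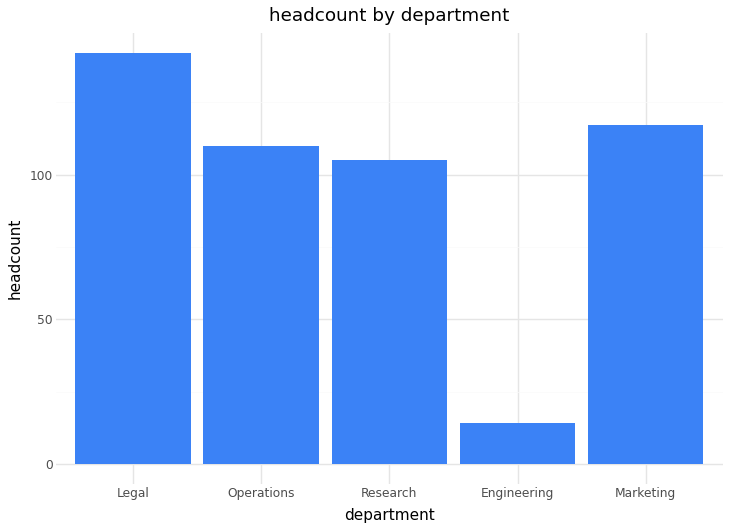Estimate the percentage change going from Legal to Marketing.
≈ -14.3%

Legal ≈ 140, Marketing ≈ 120; (120 − 140) / 140 ≈ -14.3%.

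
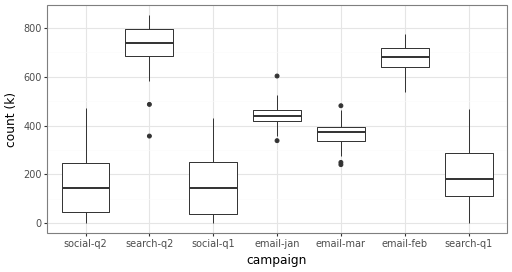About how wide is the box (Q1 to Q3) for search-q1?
≈ 200

Q3 ≈ 300, Q1 ≈ 100; IQR ≈ 200.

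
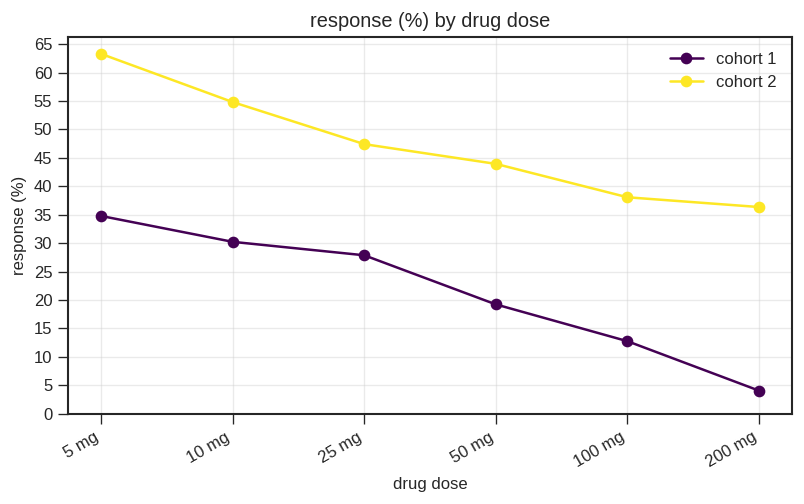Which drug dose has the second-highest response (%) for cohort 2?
Top 3 for cohort 2: 5 mg ≈ 65, 10 mg ≈ 55, 25 mg ≈ 45.

10 mg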